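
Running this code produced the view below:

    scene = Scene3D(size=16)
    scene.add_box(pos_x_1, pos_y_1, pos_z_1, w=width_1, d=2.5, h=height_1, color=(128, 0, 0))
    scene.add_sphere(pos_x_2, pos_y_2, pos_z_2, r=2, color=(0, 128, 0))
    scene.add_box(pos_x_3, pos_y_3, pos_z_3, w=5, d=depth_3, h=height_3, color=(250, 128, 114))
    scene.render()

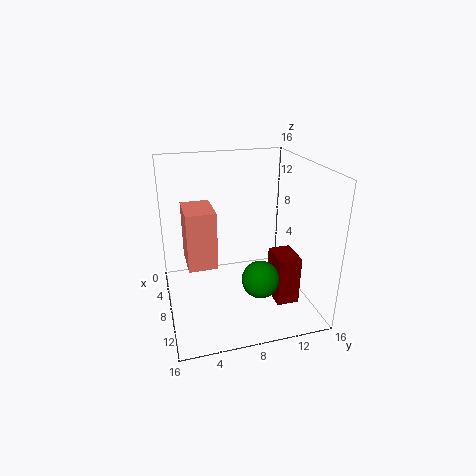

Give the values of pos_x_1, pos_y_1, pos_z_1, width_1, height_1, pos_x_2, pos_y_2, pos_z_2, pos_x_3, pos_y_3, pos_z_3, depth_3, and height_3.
pos_x_1 = 8.5
pos_y_1 = 11.5
pos_z_1 = 1
width_1 = 3.5
height_1 = 5.5
pos_x_2 = 11.5
pos_y_2 = 9.5
pos_z_2 = 4.5
pos_x_3 = 1.5
pos_y_3 = 2.5
pos_z_3 = 3.5
depth_3 = 3.5
height_3 = 7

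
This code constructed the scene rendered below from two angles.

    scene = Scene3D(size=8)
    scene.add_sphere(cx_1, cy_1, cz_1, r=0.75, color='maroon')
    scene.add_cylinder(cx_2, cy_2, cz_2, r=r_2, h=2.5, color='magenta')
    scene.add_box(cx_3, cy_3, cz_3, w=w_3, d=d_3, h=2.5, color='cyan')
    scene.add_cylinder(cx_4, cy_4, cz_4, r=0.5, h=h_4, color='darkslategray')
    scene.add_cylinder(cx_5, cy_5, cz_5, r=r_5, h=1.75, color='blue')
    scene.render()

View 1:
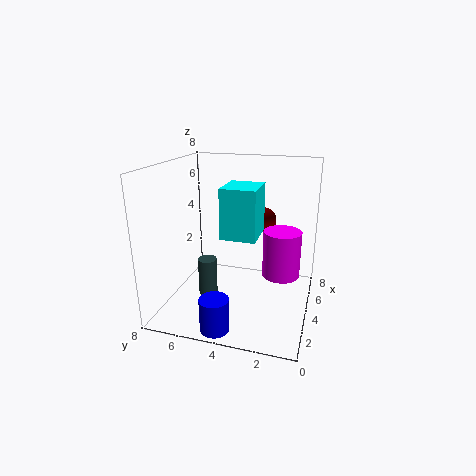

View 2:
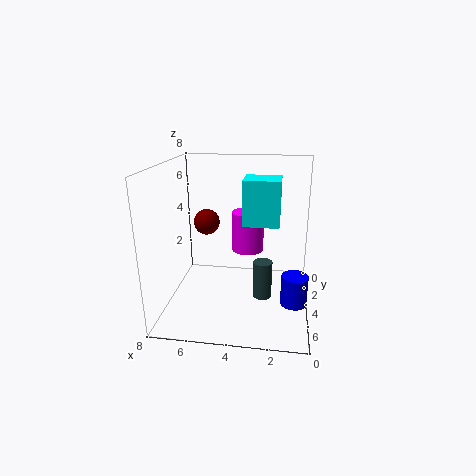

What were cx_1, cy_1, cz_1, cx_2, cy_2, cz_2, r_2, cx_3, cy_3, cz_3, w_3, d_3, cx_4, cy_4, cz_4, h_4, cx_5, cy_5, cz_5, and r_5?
cx_1 = 6, cy_1 = 3, cz_1 = 4.5, cx_2 = 3.75, cy_2 = 1.5, cz_2 = 2.25, r_2 = 1, cx_3 = 1.75, cy_3 = 2.5, cz_3 = 4.75, w_3 = 2, d_3 = 1.75, cx_4 = 2.5, cy_4 = 5.25, cz_4 = 1.25, h_4 = 2, cx_5 = 0.75, cy_5 = 4.25, cz_5 = 0.25, r_5 = 0.75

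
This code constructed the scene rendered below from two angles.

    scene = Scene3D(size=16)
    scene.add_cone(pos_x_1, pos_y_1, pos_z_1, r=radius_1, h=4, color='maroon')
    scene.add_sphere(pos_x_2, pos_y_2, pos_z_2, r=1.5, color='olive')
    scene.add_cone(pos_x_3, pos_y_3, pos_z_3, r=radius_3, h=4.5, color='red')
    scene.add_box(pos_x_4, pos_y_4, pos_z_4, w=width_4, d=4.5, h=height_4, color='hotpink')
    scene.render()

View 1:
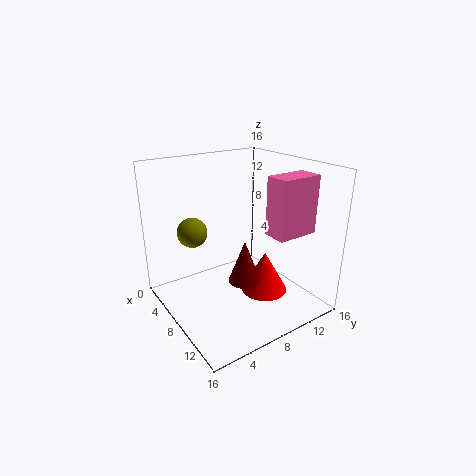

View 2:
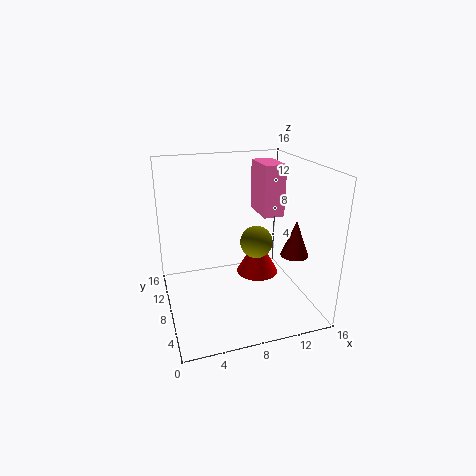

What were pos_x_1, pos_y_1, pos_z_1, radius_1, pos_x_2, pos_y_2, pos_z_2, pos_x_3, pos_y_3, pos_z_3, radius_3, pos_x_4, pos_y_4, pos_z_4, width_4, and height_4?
pos_x_1 = 13.5; pos_y_1 = 5; pos_z_1 = 6.5; radius_1 = 1.5; pos_x_2 = 8; pos_y_2 = 2.5; pos_z_2 = 10; pos_x_3 = 11; pos_y_3 = 9.5; pos_z_3 = 2.5; radius_3 = 2.5; pos_x_4 = 11.5; pos_y_4 = 9; pos_z_4 = 9.5; width_4 = 2.5; height_4 = 6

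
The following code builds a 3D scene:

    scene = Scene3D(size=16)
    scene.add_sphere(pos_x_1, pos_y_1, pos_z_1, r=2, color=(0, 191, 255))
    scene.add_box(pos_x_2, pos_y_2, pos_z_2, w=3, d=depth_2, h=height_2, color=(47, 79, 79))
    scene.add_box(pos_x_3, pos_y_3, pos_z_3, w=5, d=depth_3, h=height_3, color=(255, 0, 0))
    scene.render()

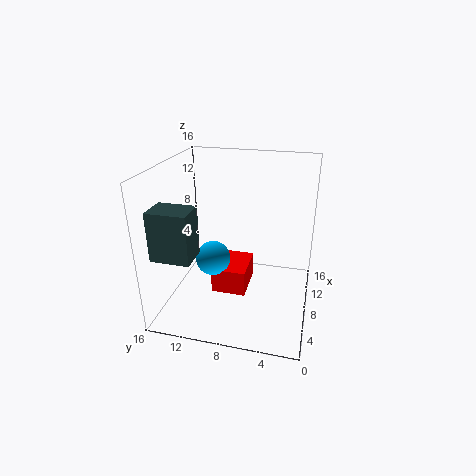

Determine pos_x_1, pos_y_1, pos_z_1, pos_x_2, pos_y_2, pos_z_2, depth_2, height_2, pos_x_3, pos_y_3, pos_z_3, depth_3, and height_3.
pos_x_1 = 8
pos_y_1 = 11
pos_z_1 = 5
pos_x_2 = 1
pos_y_2 = 11
pos_z_2 = 8
depth_2 = 4
height_2 = 5
pos_x_3 = 7
pos_y_3 = 7
pos_z_3 = 1
depth_3 = 4
height_3 = 3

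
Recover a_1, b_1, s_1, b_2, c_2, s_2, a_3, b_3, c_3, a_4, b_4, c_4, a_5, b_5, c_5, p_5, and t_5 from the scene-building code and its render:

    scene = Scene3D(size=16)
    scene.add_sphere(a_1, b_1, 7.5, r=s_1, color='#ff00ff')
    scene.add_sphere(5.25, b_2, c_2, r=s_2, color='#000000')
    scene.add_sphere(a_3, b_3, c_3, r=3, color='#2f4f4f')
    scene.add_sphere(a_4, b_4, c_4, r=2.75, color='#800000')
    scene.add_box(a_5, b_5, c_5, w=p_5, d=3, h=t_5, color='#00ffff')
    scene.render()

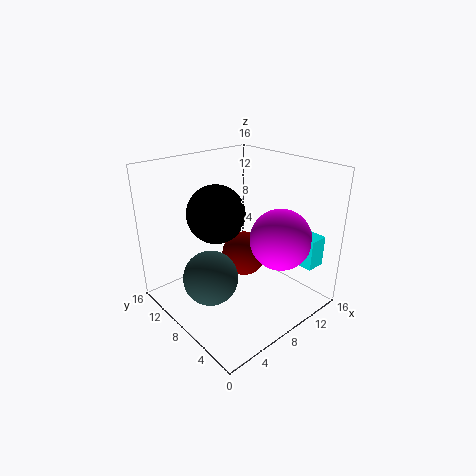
a_1 = 12; b_1 = 5.25; s_1 = 3.5; b_2 = 8.25; c_2 = 11.5; s_2 = 3; a_3 = 4.25; b_3 = 8.25; c_3 = 4.25; a_4 = 11; b_4 = 10.25; c_4 = 4; a_5 = 13.25; b_5 = 1.75; c_5 = 4.5; p_5 = 2.25; t_5 = 3.5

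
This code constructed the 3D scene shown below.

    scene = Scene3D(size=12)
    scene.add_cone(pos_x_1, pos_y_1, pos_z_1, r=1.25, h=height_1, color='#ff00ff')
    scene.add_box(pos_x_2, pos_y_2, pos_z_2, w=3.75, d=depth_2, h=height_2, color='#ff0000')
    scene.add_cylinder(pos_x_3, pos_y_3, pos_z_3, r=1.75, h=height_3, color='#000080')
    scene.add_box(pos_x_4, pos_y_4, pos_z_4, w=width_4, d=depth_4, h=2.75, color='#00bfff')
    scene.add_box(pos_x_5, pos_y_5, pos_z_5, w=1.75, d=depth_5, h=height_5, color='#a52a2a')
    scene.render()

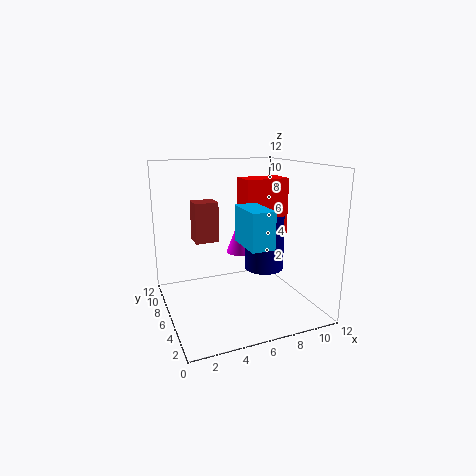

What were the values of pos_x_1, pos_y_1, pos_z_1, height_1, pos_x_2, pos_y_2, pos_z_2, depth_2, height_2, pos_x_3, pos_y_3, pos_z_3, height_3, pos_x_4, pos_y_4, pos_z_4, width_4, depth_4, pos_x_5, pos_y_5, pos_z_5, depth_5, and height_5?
pos_x_1 = 7.5, pos_y_1 = 9.25, pos_z_1 = 3.5, height_1 = 3.25, pos_x_2 = 6.75, pos_y_2 = 5.75, pos_z_2 = 6, depth_2 = 2.25, height_2 = 4.75, pos_x_3 = 9, pos_y_3 = 7, pos_z_3 = 2.5, height_3 = 5, pos_x_4 = 5, pos_y_4 = 1, pos_z_4 = 6.5, width_4 = 1.75, depth_4 = 3.25, pos_x_5 = 2, pos_y_5 = 4.25, pos_z_5 = 6.5, depth_5 = 1.5, height_5 = 3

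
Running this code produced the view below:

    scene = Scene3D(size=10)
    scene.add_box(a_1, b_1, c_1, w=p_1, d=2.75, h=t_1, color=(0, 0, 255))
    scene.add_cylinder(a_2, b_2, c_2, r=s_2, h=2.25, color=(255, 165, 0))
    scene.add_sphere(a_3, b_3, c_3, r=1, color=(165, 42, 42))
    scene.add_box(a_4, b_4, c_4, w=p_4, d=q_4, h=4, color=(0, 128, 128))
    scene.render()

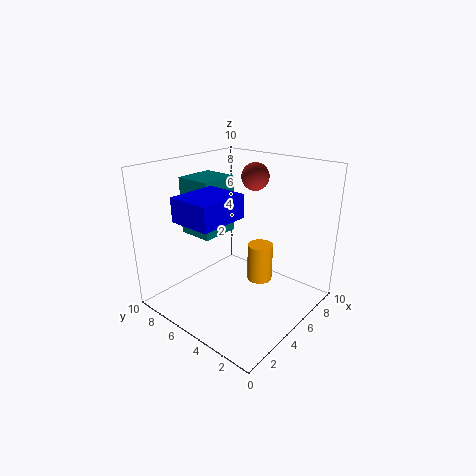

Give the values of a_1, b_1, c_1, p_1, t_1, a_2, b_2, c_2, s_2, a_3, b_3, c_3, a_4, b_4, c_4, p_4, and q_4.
a_1 = 0.5, b_1 = 3.5, c_1 = 7.25, p_1 = 3.25, t_1 = 1.5, a_2 = 3.5, b_2 = 2, c_2 = 3.75, s_2 = 0.75, a_3 = 7.5, b_3 = 5.5, c_3 = 8.75, a_4 = 3.25, b_4 = 6.25, c_4 = 5, p_4 = 2.75, q_4 = 2.5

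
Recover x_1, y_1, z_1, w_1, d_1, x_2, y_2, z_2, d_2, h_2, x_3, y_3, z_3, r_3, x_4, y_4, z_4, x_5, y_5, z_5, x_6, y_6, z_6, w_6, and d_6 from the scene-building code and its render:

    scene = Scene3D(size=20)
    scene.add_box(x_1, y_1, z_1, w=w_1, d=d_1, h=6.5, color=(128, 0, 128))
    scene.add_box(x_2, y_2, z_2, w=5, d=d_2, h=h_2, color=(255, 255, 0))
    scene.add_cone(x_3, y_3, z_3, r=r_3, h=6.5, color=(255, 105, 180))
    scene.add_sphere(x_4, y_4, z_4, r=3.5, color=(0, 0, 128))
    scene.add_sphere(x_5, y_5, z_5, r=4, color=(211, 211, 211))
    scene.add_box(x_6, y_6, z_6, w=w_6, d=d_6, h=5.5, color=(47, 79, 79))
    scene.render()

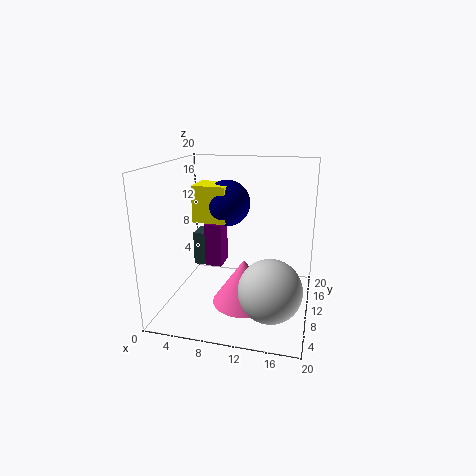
x_1 = 4.5; y_1 = 11.5; z_1 = 4.5; w_1 = 2.5; d_1 = 3.5; x_2 = 2.5; y_2 = 12; z_2 = 11; d_2 = 4.5; h_2 = 5.5; x_3 = 11; y_3 = 9.5; z_3 = 0.5; r_3 = 4.5; x_4 = 7; y_4 = 15; z_4 = 13.5; x_5 = 15.5; y_5 = 4.5; z_5 = 5.5; x_6 = 1; y_6 = 15.5; z_6 = 2.5; w_6 = 4; d_6 = 3.5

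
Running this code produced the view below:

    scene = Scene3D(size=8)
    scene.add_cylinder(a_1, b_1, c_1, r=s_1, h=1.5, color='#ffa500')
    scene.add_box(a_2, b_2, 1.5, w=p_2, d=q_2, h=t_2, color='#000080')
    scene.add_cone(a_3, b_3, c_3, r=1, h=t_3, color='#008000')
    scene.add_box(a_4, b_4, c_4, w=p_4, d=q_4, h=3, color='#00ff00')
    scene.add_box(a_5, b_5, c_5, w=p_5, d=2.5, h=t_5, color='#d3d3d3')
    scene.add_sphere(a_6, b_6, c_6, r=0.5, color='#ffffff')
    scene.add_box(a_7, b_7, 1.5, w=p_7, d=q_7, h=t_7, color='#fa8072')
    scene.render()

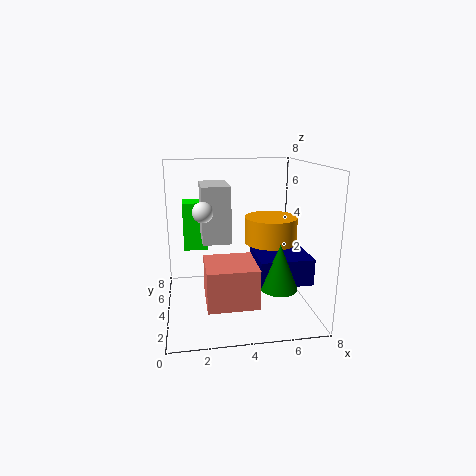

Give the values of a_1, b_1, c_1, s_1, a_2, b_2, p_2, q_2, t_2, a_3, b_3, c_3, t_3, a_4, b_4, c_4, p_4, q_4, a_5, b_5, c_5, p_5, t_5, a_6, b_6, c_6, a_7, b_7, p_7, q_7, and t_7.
a_1 = 6
b_1 = 4.5
c_1 = 3.5
s_1 = 1.5
a_2 = 5
b_2 = 2.5
p_2 = 3
q_2 = 3
t_2 = 1.5
a_3 = 6
b_3 = 2.5
c_3 = 1.5
t_3 = 2.5
a_4 = 1
b_4 = 6.5
c_4 = 2.5
p_4 = 1.5
q_4 = 1.5
a_5 = 2
b_5 = 3
c_5 = 4
p_5 = 1.5
t_5 = 3
a_6 = 2
b_6 = 2
c_6 = 6
a_7 = 2
b_7 = 0.5
p_7 = 2.5
q_7 = 2.5
t_7 = 2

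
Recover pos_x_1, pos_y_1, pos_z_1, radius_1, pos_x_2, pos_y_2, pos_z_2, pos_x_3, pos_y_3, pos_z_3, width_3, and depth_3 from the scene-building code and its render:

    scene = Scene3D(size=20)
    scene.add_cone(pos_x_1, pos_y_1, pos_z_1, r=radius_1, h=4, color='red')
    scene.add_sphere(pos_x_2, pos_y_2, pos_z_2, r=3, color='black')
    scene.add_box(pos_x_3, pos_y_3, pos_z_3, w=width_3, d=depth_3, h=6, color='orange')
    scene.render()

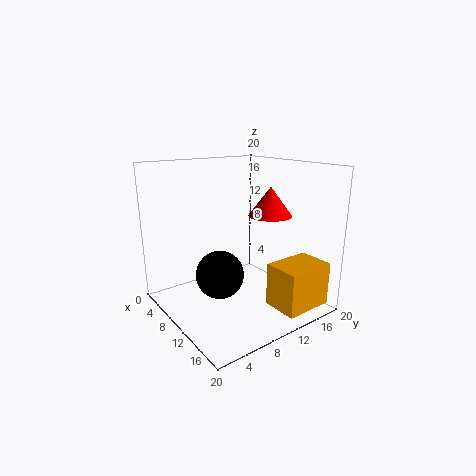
pos_x_1 = 12; pos_y_1 = 14; pos_z_1 = 13; radius_1 = 3; pos_x_2 = 13; pos_y_2 = 5; pos_z_2 = 7; pos_x_3 = 14; pos_y_3 = 12; pos_z_3 = 1; width_3 = 5; depth_3 = 7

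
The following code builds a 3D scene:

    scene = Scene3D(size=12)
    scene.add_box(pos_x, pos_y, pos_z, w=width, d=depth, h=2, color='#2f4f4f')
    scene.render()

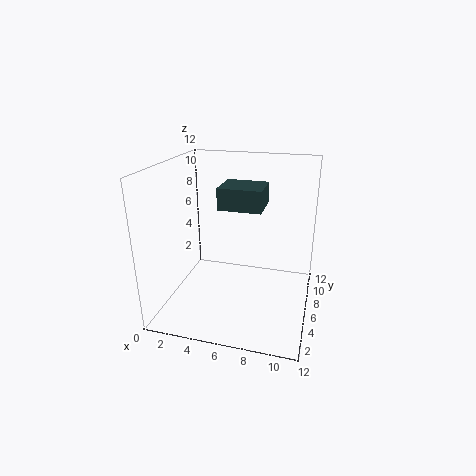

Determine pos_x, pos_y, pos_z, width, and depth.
pos_x = 3.5
pos_y = 8
pos_z = 7.5
width = 4
depth = 3.5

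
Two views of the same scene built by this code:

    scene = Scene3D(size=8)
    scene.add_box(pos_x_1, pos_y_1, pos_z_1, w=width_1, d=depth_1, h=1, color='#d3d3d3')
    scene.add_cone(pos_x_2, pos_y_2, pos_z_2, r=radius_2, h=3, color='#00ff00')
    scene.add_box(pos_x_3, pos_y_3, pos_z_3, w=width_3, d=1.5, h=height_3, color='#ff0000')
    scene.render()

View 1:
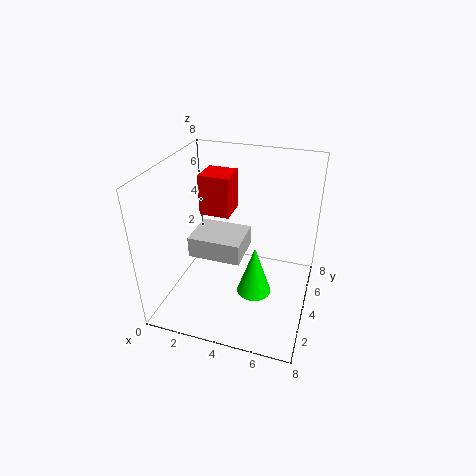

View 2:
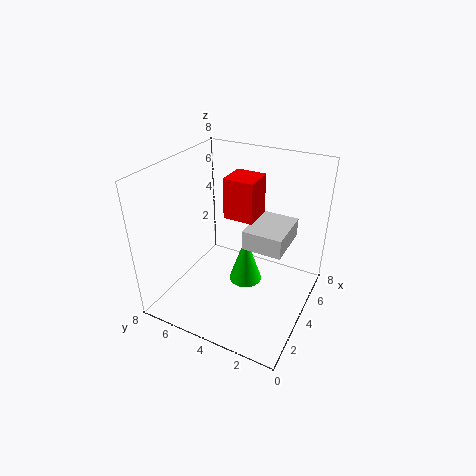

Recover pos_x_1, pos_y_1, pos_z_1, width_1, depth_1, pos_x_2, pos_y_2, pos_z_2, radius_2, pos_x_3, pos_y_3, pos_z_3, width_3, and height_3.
pos_x_1 = 2.5; pos_y_1 = 1; pos_z_1 = 4.5; width_1 = 2.5; depth_1 = 2; pos_x_2 = 5; pos_y_2 = 4; pos_z_2 = 0.5; radius_2 = 1; pos_x_3 = 2.5; pos_y_3 = 2.5; pos_z_3 = 6; width_3 = 1.5; height_3 = 2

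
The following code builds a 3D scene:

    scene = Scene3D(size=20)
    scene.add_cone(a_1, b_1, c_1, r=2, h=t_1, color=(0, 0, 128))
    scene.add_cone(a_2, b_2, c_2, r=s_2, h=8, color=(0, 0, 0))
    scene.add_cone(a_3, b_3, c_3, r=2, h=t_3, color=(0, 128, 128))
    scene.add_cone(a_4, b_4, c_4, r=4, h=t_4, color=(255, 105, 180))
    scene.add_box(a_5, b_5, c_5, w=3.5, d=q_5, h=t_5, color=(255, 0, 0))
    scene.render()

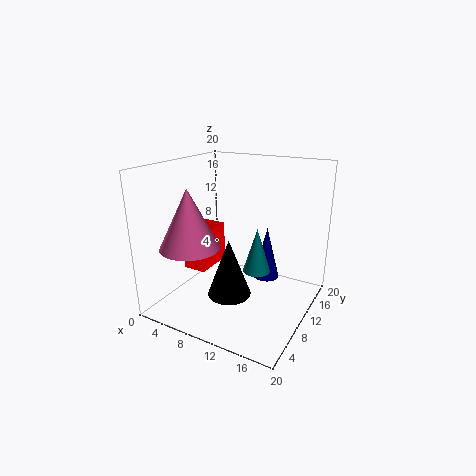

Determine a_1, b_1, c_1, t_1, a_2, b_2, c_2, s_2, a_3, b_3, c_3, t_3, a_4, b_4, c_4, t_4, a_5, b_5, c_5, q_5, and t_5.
a_1 = 12
b_1 = 15.5
c_1 = 2
t_1 = 8
a_2 = 10
b_2 = 7.5
c_2 = 2.5
s_2 = 3
a_3 = 12
b_3 = 12
c_3 = 4.5
t_3 = 6.5
a_4 = 5.5
b_4 = 5
c_4 = 9.5
t_4 = 8
a_5 = 1.5
b_5 = 8.5
c_5 = 4
q_5 = 6
t_5 = 6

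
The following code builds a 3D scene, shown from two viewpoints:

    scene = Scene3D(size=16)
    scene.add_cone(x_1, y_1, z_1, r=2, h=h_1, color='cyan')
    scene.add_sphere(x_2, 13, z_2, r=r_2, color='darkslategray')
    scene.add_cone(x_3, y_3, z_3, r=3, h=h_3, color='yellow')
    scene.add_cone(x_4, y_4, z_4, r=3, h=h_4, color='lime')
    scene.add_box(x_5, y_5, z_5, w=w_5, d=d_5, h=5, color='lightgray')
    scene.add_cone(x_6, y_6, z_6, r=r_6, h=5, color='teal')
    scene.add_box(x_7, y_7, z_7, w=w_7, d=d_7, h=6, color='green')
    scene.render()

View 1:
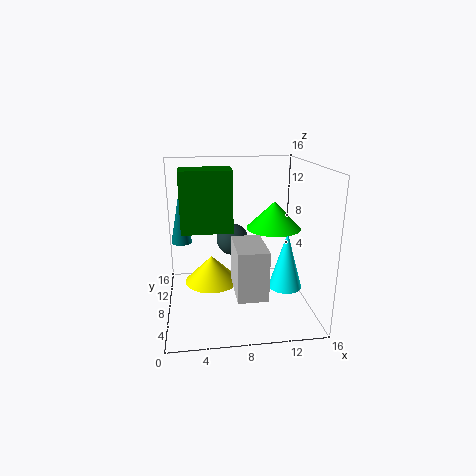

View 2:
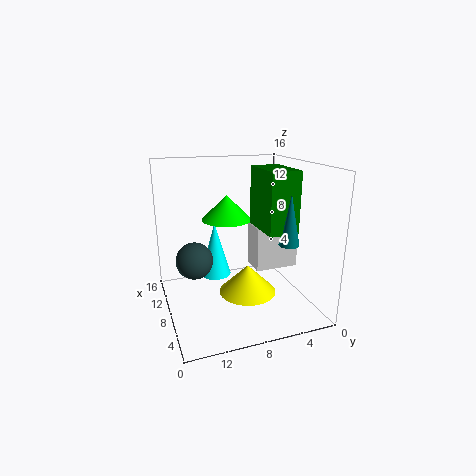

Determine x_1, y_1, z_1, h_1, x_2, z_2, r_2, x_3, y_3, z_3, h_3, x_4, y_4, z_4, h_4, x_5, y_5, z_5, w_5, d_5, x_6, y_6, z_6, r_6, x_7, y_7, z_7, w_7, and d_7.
x_1 = 14, y_1 = 9, z_1 = 1, h_1 = 7, x_2 = 8, z_2 = 6, r_2 = 2, x_3 = 5, y_3 = 8, z_3 = 3, h_3 = 3, x_4 = 12, y_4 = 8, z_4 = 9, h_4 = 3, x_5 = 7, y_5 = 1, z_5 = 4, w_5 = 3, d_5 = 5, x_6 = 2, y_6 = 5, z_6 = 9, r_6 = 1, x_7 = 2, y_7 = 4, z_7 = 10, w_7 = 5, d_7 = 3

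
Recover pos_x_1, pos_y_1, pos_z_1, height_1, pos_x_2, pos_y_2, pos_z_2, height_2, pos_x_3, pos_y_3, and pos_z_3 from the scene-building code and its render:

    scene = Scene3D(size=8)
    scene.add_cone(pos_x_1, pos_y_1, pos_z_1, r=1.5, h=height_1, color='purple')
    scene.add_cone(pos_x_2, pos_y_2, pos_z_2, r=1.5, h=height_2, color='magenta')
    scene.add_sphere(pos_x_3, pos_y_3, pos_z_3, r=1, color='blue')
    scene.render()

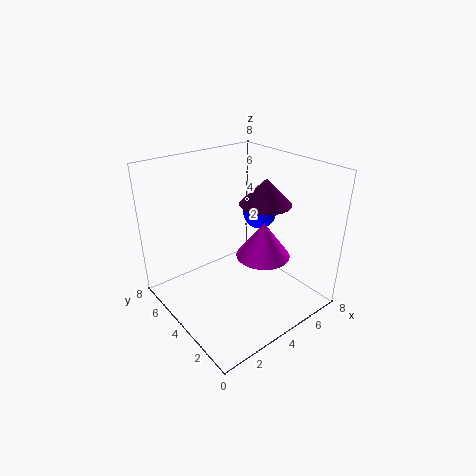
pos_x_1 = 6
pos_y_1 = 4
pos_z_1 = 5.5
height_1 = 1.5
pos_x_2 = 5
pos_y_2 = 3
pos_z_2 = 3
height_2 = 2
pos_x_3 = 6.5
pos_y_3 = 5
pos_z_3 = 4.5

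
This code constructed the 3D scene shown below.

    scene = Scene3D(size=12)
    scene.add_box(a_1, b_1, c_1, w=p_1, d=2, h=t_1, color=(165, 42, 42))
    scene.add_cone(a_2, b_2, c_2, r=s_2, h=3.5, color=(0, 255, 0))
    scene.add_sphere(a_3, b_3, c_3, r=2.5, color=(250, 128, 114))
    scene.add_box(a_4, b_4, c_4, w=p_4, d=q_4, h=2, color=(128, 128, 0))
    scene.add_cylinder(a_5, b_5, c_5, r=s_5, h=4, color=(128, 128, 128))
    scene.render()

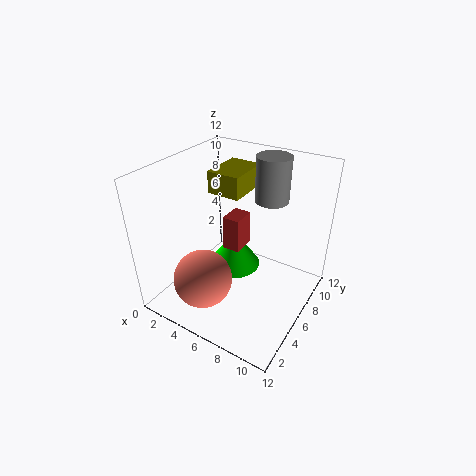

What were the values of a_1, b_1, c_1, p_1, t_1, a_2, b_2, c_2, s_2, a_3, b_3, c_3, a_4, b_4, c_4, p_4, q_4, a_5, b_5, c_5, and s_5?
a_1 = 4.5; b_1 = 6; c_1 = 4.5; p_1 = 1.5; t_1 = 3; a_2 = 4; b_2 = 8.5; c_2 = 1; s_2 = 2.5; a_3 = 4; b_3 = 3.5; c_3 = 2.5; a_4 = 2; b_4 = 7.5; c_4 = 8.5; p_4 = 3; q_4 = 4; a_5 = 7; b_5 = 10; c_5 = 8; s_5 = 1.5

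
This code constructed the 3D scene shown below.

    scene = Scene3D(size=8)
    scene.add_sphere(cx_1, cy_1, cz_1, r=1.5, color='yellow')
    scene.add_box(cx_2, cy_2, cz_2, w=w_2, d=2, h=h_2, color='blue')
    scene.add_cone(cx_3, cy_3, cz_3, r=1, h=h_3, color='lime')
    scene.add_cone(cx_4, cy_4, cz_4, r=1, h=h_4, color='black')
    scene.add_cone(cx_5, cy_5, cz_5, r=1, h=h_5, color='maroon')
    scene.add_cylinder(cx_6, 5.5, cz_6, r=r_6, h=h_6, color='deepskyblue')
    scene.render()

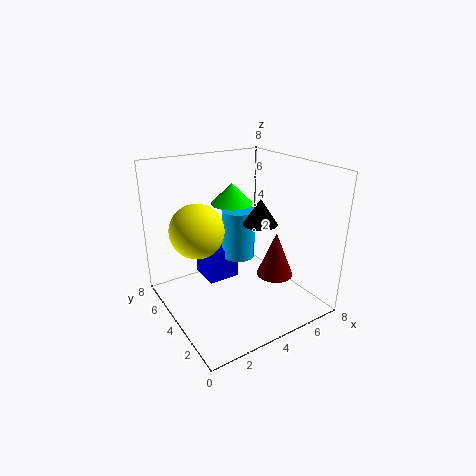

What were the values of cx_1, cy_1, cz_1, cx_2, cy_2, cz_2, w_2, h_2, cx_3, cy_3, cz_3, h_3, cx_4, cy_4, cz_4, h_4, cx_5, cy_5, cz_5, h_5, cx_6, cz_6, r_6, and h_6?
cx_1 = 2
cy_1 = 5
cz_1 = 4.5
cx_2 = 3
cy_2 = 5.5
cz_2 = 0.5
w_2 = 2
h_2 = 2
cx_3 = 3
cy_3 = 3
cz_3 = 6.5
h_3 = 1
cx_4 = 5.5
cy_4 = 4
cz_4 = 4.5
h_4 = 1.5
cx_5 = 5.5
cy_5 = 2.5
cz_5 = 2
h_5 = 2.5
cx_6 = 5
cz_6 = 2
r_6 = 1
h_6 = 3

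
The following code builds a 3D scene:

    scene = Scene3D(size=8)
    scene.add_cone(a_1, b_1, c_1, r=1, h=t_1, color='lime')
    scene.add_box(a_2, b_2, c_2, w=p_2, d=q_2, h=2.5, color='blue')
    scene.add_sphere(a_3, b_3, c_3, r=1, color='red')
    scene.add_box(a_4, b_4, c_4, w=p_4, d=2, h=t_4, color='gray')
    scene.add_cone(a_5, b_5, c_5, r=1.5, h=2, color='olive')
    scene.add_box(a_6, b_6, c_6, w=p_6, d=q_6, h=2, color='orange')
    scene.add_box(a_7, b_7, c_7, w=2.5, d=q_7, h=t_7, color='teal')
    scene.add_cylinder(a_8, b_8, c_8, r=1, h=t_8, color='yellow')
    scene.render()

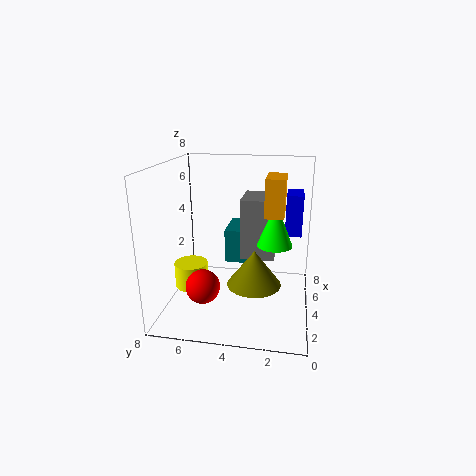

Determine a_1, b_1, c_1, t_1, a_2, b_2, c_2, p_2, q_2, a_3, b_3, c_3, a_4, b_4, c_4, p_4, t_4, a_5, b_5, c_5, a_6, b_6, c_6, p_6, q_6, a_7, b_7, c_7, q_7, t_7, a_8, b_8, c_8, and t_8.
a_1 = 4.5, b_1 = 2, c_1 = 3.5, t_1 = 2.5, a_2 = 6, b_2 = 0.5, c_2 = 3.5, p_2 = 2, q_2 = 1, a_3 = 3.5, b_3 = 6, c_3 = 1, a_4 = 4.5, b_4 = 2, c_4 = 2.5, p_4 = 2.5, t_4 = 3.5, a_5 = 3.5, b_5 = 3, c_5 = 1.5, a_6 = 3, b_6 = 1.5, c_6 = 5.5, p_6 = 2, q_6 = 1, a_7 = 5, b_7 = 3.5, c_7 = 2, q_7 = 1.5, t_7 = 2, a_8 = 4.5, b_8 = 7, c_8 = 0.5, t_8 = 1.5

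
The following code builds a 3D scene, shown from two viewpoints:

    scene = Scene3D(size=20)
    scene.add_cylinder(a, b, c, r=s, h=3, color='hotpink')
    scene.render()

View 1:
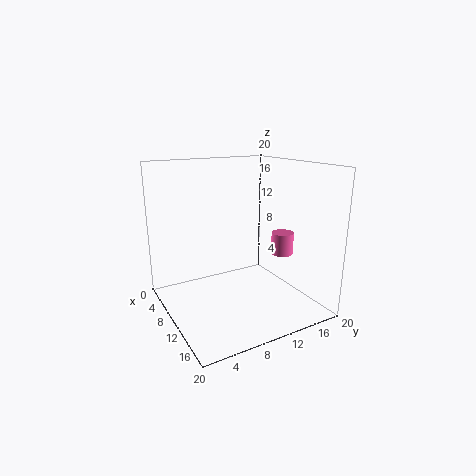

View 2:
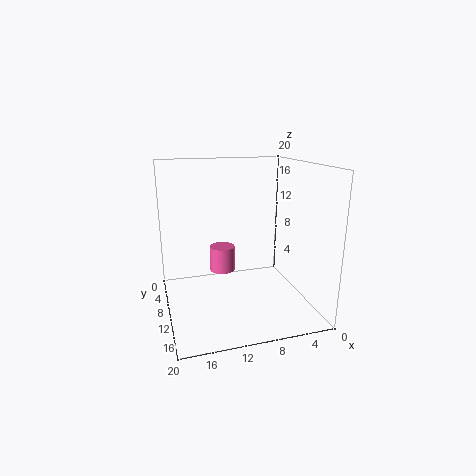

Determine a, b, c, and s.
a = 13.5; b = 15; c = 8; s = 1.5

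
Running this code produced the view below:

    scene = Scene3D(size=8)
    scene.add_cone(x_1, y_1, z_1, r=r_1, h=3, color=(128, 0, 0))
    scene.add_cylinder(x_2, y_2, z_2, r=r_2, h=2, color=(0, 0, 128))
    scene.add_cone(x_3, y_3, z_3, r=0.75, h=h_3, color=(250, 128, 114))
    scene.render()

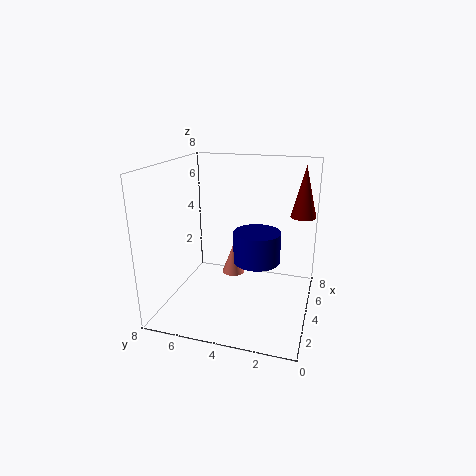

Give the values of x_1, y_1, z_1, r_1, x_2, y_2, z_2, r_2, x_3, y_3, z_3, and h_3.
x_1 = 6.5; y_1 = 0.75; z_1 = 4.75; r_1 = 0.75; x_2 = 6.5; y_2 = 3.5; z_2 = 1.5; r_2 = 1.5; x_3 = 7; y_3 = 5.25; z_3 = 0.25; h_3 = 2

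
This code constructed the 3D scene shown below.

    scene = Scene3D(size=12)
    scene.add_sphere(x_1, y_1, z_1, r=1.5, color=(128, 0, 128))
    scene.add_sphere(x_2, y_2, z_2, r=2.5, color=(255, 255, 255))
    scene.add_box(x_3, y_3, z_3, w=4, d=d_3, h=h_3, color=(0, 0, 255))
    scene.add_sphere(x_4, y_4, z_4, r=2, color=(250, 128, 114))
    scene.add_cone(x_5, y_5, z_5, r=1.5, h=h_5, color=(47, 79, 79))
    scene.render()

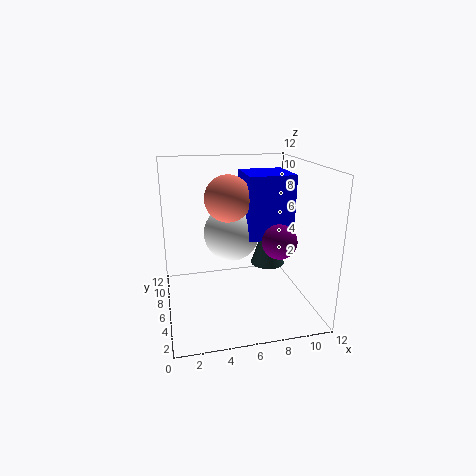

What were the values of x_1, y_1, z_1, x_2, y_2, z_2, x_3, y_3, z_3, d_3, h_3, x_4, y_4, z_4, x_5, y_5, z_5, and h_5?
x_1 = 9.5; y_1 = 5.5; z_1 = 5.5; x_2 = 6; y_2 = 8.5; z_2 = 5.5; x_3 = 7; y_3 = 6; z_3 = 5.5; d_3 = 4; h_3 = 5.5; x_4 = 5.5; y_4 = 7.5; z_4 = 9; x_5 = 9; y_5 = 7; z_5 = 3; h_5 = 4.5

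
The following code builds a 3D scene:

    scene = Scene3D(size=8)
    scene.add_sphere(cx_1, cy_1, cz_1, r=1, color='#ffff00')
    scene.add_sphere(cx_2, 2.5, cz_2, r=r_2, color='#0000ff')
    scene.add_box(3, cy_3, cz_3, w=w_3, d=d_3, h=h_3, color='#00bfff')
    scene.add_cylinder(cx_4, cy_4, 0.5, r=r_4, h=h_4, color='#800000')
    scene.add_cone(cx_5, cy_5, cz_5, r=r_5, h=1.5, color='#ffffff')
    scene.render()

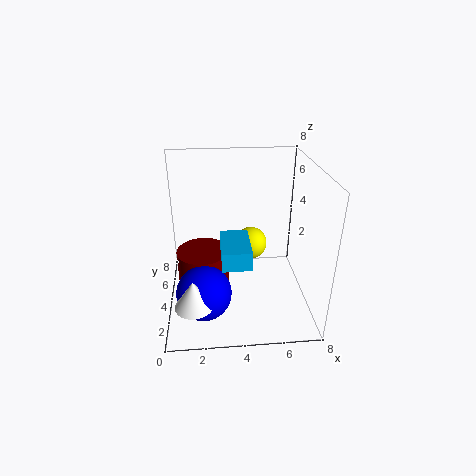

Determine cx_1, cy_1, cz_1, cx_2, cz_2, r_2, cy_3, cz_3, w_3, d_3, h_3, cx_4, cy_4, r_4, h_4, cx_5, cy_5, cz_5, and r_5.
cx_1 = 5; cy_1 = 6; cz_1 = 2.5; cx_2 = 2; cz_2 = 1.5; r_2 = 1.5; cy_3 = 1.5; cz_3 = 3.5; w_3 = 1.5; d_3 = 2.5; h_3 = 1; cx_4 = 2; cy_4 = 4.5; r_4 = 1.5; h_4 = 2.5; cx_5 = 1.5; cy_5 = 1.5; cz_5 = 1.5; r_5 = 1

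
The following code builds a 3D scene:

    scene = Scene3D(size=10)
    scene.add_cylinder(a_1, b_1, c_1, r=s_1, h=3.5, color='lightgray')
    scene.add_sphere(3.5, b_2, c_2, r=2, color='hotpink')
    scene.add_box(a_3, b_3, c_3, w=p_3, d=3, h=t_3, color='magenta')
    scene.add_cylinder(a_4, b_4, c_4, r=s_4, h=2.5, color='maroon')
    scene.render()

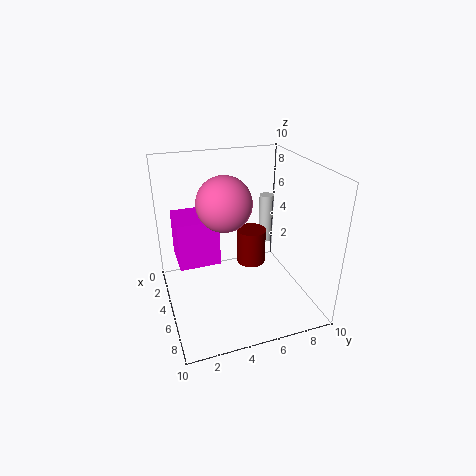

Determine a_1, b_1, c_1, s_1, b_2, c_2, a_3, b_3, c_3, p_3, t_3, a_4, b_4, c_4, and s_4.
a_1 = 4
b_1 = 7.5
c_1 = 4
s_1 = 0.5
b_2 = 4.5
c_2 = 7
a_3 = 1
b_3 = 1
c_3 = 2.5
p_3 = 3
t_3 = 3.5
a_4 = 5
b_4 = 6
c_4 = 3
s_4 = 1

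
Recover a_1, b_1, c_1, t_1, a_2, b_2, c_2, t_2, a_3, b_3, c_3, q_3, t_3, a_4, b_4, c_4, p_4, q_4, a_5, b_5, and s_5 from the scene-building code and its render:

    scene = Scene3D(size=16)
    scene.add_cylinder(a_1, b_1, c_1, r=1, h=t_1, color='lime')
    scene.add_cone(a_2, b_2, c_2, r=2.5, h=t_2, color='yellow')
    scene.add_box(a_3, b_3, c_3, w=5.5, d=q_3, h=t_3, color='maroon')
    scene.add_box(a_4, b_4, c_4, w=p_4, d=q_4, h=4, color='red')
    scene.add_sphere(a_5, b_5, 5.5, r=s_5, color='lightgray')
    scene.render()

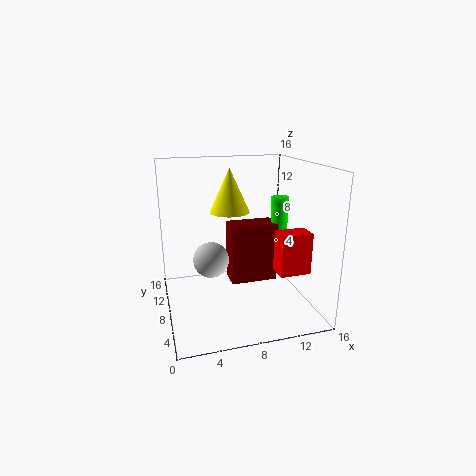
a_1 = 13.5; b_1 = 9.5; c_1 = 5.5; t_1 = 6.5; a_2 = 8.5; b_2 = 13.5; c_2 = 9.5; t_2 = 5.5; a_3 = 7.5; b_3 = 8.5; c_3 = 2; q_3 = 3; t_3 = 7; a_4 = 10; b_4 = 0.5; c_4 = 6.5; p_4 = 3; q_4 = 2; a_5 = 5; b_5 = 8.5; s_5 = 2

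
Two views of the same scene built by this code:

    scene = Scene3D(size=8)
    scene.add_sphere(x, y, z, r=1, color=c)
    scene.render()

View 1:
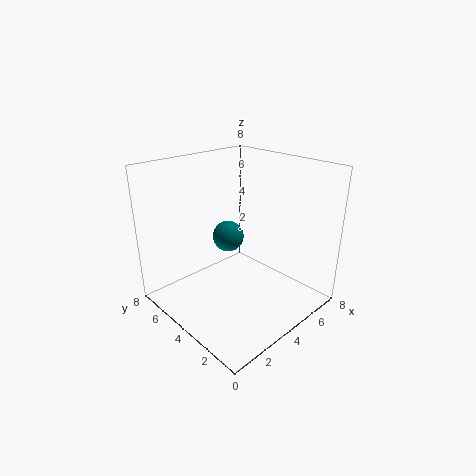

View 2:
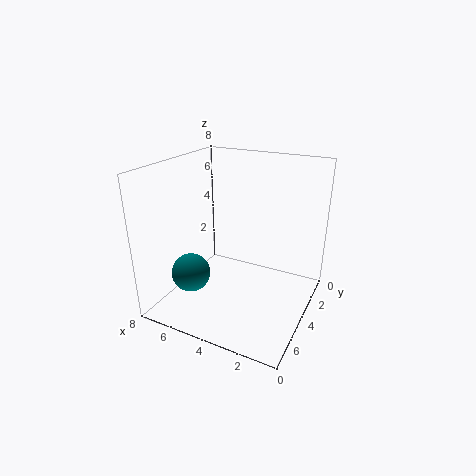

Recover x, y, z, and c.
x = 5.5
y = 6.5
z = 2.75
c = 'teal'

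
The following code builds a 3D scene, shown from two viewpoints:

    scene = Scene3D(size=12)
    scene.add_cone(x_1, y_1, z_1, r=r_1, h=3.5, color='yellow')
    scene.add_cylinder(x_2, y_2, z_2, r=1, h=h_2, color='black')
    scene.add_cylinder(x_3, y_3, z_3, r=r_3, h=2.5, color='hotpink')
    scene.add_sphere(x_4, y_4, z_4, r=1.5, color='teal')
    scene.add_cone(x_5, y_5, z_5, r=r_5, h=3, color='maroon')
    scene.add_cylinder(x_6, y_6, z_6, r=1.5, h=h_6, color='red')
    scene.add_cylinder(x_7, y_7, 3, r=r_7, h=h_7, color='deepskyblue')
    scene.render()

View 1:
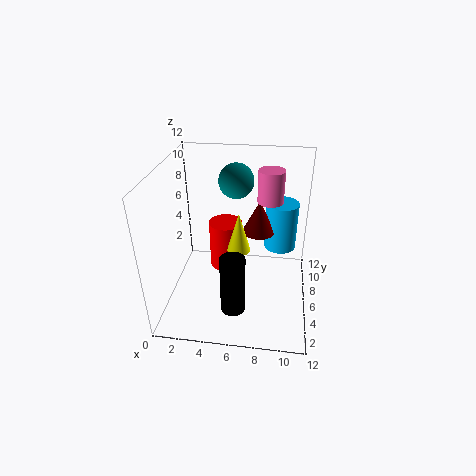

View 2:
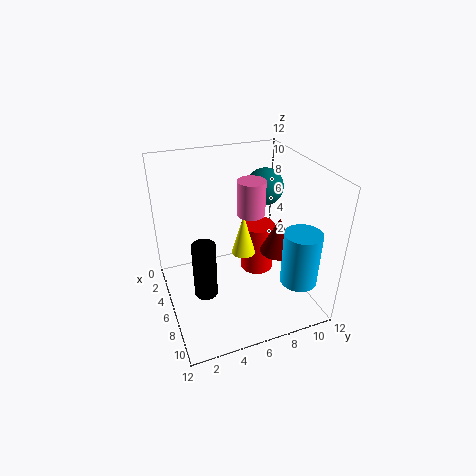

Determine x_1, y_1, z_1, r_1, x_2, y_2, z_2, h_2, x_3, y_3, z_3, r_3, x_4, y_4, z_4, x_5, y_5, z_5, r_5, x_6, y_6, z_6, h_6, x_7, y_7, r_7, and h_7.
x_1 = 6; y_1 = 6.5; z_1 = 4.5; r_1 = 1; x_2 = 6; y_2 = 3; z_2 = 1; h_2 = 5; x_3 = 8.5; y_3 = 6; z_3 = 9.5; r_3 = 1; x_4 = 5.5; y_4 = 8.5; z_4 = 10; x_5 = 7.5; y_5 = 9; z_5 = 5; r_5 = 1.5; x_6 = 4.5; y_6 = 8.5; z_6 = 1.5; h_6 = 4.5; x_7 = 9.5; y_7 = 10; r_7 = 1.5; h_7 = 4.5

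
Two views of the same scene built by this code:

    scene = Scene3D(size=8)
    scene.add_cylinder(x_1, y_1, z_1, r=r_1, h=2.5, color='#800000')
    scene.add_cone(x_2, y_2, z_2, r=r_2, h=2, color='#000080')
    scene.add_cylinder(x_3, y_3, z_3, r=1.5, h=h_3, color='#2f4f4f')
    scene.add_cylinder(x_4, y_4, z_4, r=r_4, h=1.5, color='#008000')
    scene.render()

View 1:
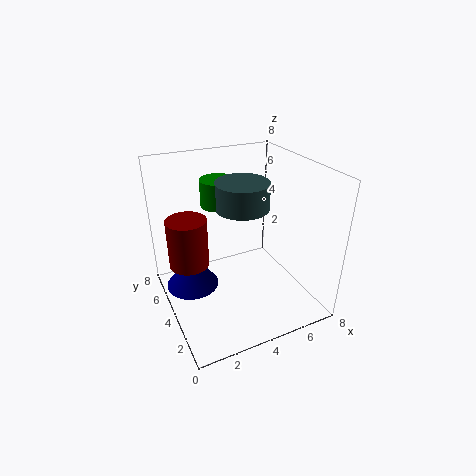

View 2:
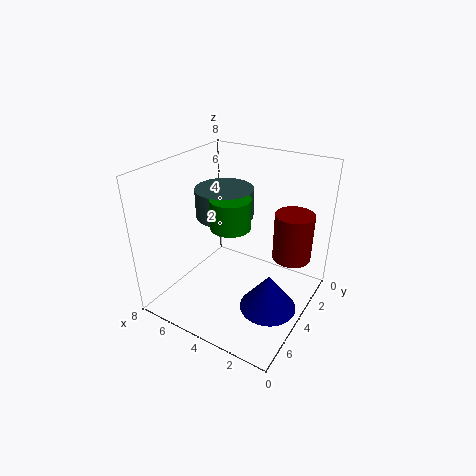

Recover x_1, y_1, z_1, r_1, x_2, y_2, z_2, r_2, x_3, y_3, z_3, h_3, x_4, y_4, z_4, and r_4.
x_1 = 1
y_1 = 3.5
z_1 = 3.5
r_1 = 1
x_2 = 1.5
y_2 = 5
z_2 = 1
r_2 = 1.5
x_3 = 4.5
y_3 = 4.5
z_3 = 5.5
h_3 = 1.5
x_4 = 3.5
y_4 = 5.5
z_4 = 5.5
r_4 = 1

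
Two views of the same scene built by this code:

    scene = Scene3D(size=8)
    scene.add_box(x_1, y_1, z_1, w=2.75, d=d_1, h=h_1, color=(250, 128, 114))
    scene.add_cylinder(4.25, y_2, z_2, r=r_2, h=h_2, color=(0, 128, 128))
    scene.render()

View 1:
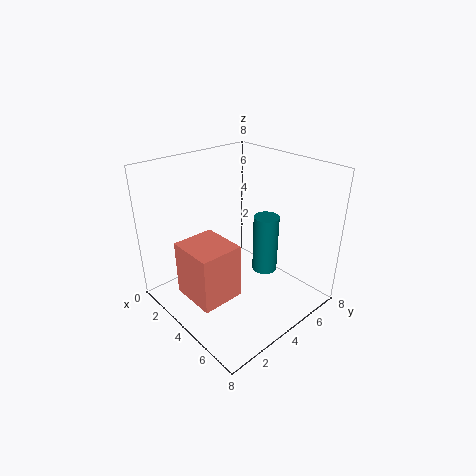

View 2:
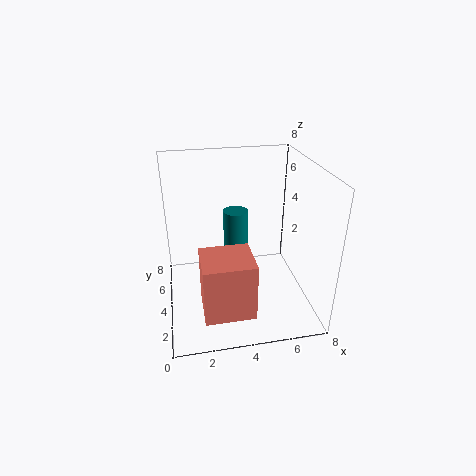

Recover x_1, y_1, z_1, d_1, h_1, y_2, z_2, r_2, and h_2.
x_1 = 1.75, y_1 = 1.25, z_1 = 0.5, d_1 = 2.5, h_1 = 3.25, y_2 = 6, z_2 = 1.25, r_2 = 0.75, h_2 = 3.5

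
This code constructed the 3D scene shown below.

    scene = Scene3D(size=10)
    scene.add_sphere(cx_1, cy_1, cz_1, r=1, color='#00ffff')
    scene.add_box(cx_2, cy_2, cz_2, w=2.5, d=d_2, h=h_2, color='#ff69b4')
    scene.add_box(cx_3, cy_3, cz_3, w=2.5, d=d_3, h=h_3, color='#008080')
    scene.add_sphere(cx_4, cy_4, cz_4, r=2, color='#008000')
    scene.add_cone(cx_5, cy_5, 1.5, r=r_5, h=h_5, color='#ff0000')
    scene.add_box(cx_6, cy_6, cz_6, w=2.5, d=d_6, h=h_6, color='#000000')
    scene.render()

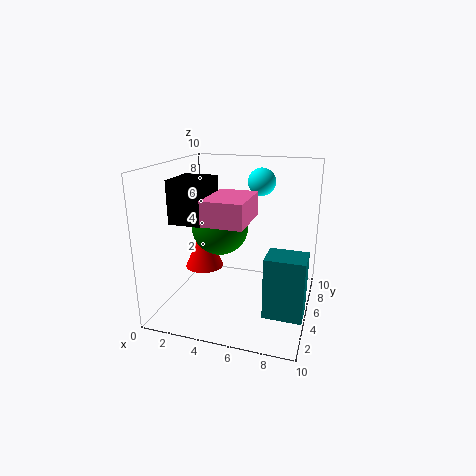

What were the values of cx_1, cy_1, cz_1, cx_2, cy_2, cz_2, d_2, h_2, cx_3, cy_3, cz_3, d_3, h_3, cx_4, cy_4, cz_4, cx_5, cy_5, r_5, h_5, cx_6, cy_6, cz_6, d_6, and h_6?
cx_1 = 6; cy_1 = 7.5; cz_1 = 8.5; cx_2 = 4; cy_2 = 1; cz_2 = 7; d_2 = 3.5; h_2 = 1.5; cx_3 = 7.5; cy_3 = 2; cz_3 = 1; d_3 = 2; h_3 = 4; cx_4 = 3.5; cy_4 = 5.5; cz_4 = 5.5; cx_5 = 1.5; cy_5 = 7; r_5 = 1.5; h_5 = 3.5; cx_6 = 0.5; cy_6 = 3.5; cz_6 = 6; d_6 = 3; h_6 = 3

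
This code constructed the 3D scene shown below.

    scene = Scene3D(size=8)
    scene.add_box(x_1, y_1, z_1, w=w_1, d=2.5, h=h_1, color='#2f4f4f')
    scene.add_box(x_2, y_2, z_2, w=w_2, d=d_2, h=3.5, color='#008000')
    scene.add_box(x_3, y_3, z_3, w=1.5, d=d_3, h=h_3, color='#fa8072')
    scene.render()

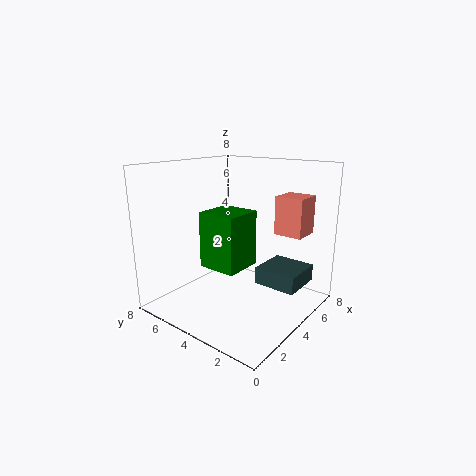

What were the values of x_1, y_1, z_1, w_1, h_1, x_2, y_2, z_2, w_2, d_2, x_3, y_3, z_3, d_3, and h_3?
x_1 = 5, y_1 = 1, z_1 = 1, w_1 = 2.5, h_1 = 1, x_2 = 4, y_2 = 4.5, z_2 = 1.5, w_2 = 2.5, d_2 = 2.5, x_3 = 4.5, y_3 = 0.5, z_3 = 4.5, d_3 = 1.5, h_3 = 2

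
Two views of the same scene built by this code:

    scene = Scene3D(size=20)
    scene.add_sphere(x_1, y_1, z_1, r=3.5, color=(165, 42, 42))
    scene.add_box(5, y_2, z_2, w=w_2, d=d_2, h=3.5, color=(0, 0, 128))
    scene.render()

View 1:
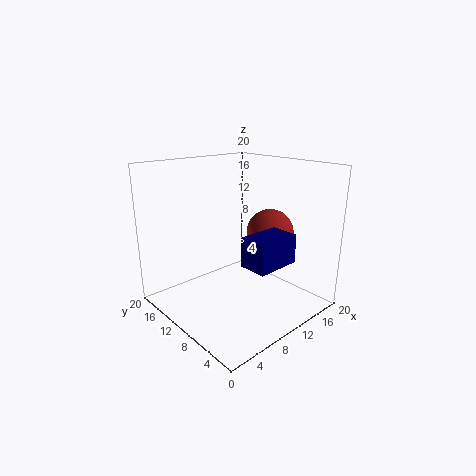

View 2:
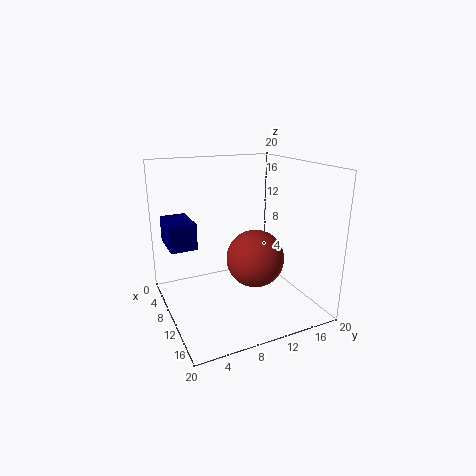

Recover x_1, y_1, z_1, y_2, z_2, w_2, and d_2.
x_1 = 16, y_1 = 9.5, z_1 = 9.5, y_2 = 0.5, z_2 = 9.5, w_2 = 5.5, d_2 = 3.5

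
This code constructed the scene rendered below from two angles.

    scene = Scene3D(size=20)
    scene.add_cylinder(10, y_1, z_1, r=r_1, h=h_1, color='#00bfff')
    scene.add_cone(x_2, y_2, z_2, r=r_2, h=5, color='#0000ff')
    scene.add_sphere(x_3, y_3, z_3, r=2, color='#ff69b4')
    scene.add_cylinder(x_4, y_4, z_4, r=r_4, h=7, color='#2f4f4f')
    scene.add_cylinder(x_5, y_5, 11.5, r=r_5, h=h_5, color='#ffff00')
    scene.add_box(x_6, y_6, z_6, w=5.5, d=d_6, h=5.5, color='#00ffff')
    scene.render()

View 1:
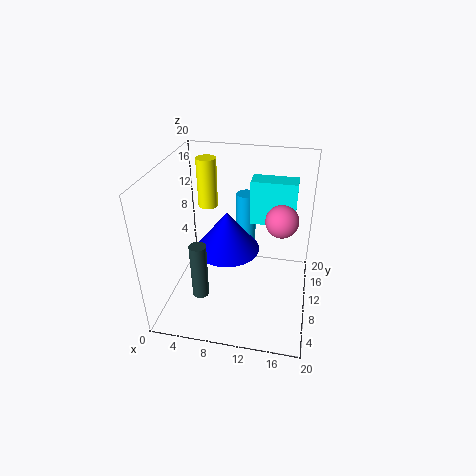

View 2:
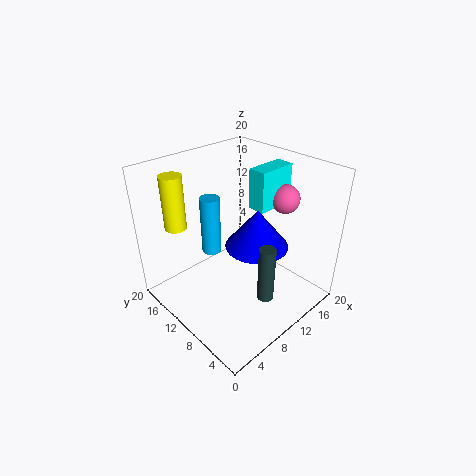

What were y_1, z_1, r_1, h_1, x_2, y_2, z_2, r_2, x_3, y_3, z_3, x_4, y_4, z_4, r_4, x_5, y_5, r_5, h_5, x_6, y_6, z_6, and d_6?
y_1 = 16
z_1 = 5
r_1 = 1.5
h_1 = 9
x_2 = 9.5
y_2 = 6
z_2 = 11
r_2 = 4
x_3 = 16
y_3 = 7
z_3 = 15
x_4 = 7
y_4 = 2
z_4 = 6.5
r_4 = 1
x_5 = 4
y_5 = 16
r_5 = 1.5
h_5 = 7.5
x_6 = 12
y_6 = 7.5
z_6 = 14
d_6 = 2.5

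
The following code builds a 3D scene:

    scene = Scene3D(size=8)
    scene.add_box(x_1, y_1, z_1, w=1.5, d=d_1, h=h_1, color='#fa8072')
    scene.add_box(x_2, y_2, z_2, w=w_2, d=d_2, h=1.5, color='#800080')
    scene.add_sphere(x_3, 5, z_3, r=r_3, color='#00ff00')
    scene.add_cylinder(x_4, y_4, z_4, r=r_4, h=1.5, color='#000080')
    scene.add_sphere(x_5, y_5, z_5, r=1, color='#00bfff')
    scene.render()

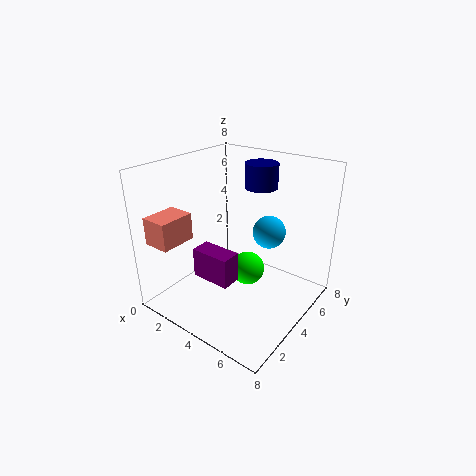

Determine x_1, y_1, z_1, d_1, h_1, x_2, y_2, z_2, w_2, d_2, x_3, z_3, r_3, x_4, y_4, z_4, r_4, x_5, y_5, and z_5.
x_1 = 0.5; y_1 = 0.5; z_1 = 4; d_1 = 2; h_1 = 1.5; x_2 = 3.5; y_2 = 1; z_2 = 3; w_2 = 2; d_2 = 1; x_3 = 4; z_3 = 1.5; r_3 = 1; x_4 = 3.5; y_4 = 7; z_4 = 6; r_4 = 1; x_5 = 4.5; y_5 = 6.5; z_5 = 3.5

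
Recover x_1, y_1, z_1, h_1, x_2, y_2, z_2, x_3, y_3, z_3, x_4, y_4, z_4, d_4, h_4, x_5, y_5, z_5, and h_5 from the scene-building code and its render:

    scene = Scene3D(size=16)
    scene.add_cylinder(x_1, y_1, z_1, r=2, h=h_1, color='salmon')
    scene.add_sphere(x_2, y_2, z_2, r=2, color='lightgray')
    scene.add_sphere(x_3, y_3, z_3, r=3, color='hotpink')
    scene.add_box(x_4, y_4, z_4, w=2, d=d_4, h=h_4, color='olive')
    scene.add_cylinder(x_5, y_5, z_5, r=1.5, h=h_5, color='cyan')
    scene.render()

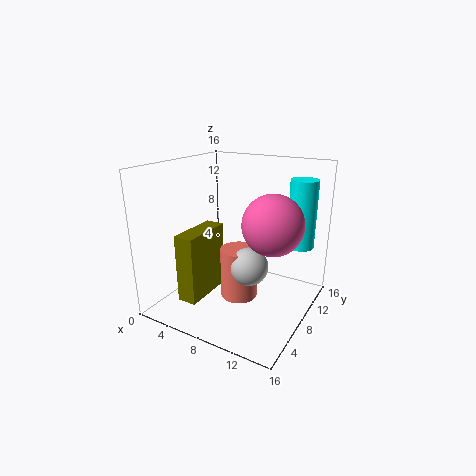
x_1 = 9
y_1 = 6.5
z_1 = 2
h_1 = 5.5
x_2 = 10.5
y_2 = 6
z_2 = 6
x_3 = 13
y_3 = 6
z_3 = 11
x_4 = 5
y_4 = 1
z_4 = 3
d_4 = 5.5
h_4 = 7
x_5 = 14
y_5 = 11.5
z_5 = 7
h_5 = 7.5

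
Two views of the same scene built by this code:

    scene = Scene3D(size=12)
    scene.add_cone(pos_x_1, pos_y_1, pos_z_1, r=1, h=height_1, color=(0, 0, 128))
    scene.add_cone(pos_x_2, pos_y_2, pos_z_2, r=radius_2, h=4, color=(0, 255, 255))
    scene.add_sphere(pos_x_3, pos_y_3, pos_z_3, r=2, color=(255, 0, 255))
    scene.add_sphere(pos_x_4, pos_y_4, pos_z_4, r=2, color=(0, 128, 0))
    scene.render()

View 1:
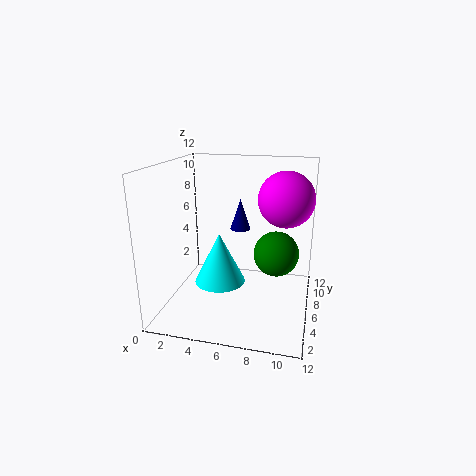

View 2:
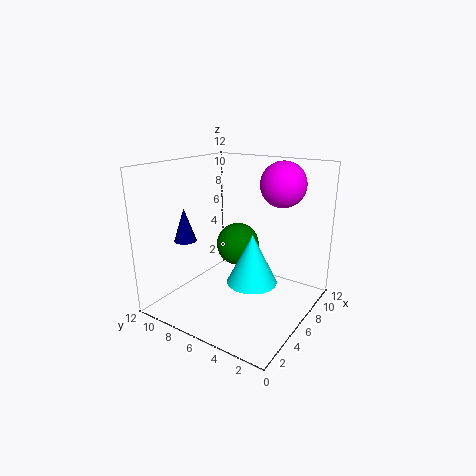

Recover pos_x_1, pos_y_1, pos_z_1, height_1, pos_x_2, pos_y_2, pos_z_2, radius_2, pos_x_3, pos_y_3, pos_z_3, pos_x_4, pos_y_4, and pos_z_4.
pos_x_1 = 5; pos_y_1 = 11; pos_z_1 = 5; height_1 = 3; pos_x_2 = 5; pos_y_2 = 4; pos_z_2 = 3; radius_2 = 2; pos_x_3 = 10; pos_y_3 = 4; pos_z_3 = 10; pos_x_4 = 9; pos_y_4 = 8; pos_z_4 = 4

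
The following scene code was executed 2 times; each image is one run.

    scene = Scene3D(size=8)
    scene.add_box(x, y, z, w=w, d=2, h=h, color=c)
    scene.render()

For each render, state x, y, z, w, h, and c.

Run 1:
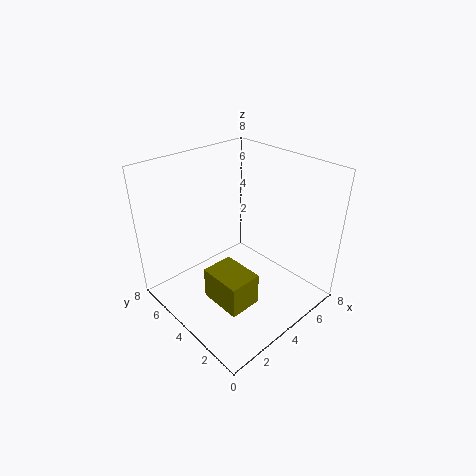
x = 0.5, y = 0.5, z = 3, w = 1.5, h = 1.5, c = 'olive'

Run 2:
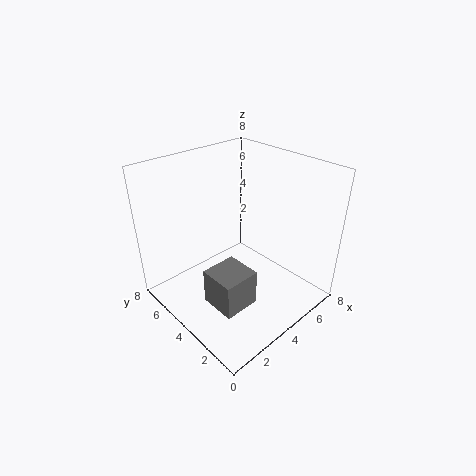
x = 1.5, y = 2, z = 1, w = 2, h = 2, c = 'gray'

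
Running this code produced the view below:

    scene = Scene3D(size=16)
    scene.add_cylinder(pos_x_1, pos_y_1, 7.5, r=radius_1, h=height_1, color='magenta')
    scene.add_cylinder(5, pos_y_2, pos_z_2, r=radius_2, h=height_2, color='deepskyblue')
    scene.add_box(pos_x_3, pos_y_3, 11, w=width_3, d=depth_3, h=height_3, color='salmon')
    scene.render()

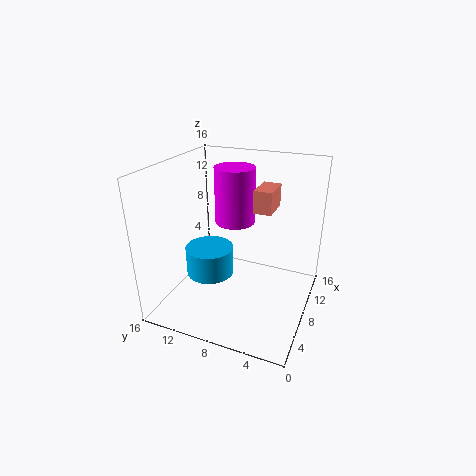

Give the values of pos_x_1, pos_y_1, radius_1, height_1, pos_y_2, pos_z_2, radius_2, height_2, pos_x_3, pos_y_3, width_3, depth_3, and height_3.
pos_x_1 = 13
pos_y_1 = 10.5
radius_1 = 2.5
height_1 = 7
pos_y_2 = 10
pos_z_2 = 5
radius_2 = 2.5
height_2 = 3
pos_x_3 = 8.5
pos_y_3 = 4.5
width_3 = 3.5
depth_3 = 2
height_3 = 2.5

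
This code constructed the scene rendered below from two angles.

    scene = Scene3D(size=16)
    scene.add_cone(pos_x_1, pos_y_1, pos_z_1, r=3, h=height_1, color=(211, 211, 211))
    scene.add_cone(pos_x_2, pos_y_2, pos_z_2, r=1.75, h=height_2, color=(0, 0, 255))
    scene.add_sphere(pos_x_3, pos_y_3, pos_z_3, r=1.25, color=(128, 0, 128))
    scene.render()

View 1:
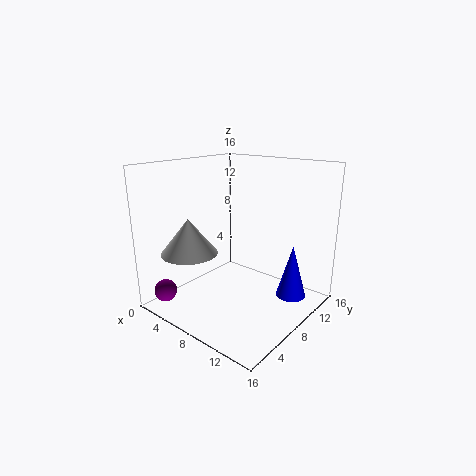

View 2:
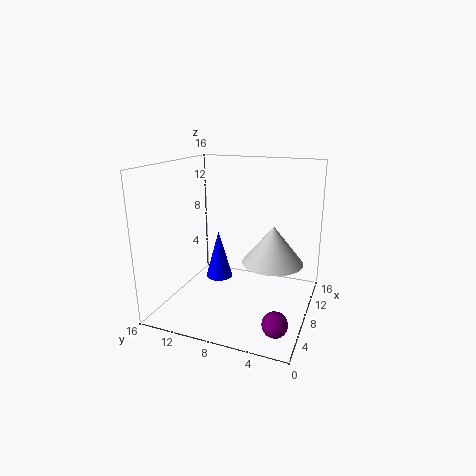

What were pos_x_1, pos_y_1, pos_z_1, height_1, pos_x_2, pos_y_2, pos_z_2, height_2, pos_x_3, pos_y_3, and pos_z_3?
pos_x_1 = 5.25
pos_y_1 = 3.25
pos_z_1 = 7
height_1 = 3.75
pos_x_2 = 12.5
pos_y_2 = 12.5
pos_z_2 = 0.5
height_2 = 6.25
pos_x_3 = 2.25
pos_y_3 = 2
pos_z_3 = 2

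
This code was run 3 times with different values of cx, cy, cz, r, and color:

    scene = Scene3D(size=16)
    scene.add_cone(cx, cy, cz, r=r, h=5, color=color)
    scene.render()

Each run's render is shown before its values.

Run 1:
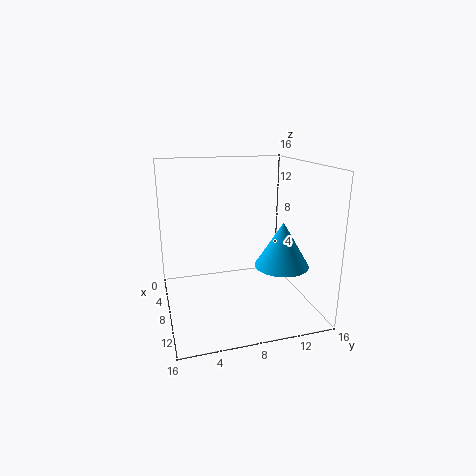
cx = 10, cy = 12.5, cz = 5, r = 3, color = 'deepskyblue'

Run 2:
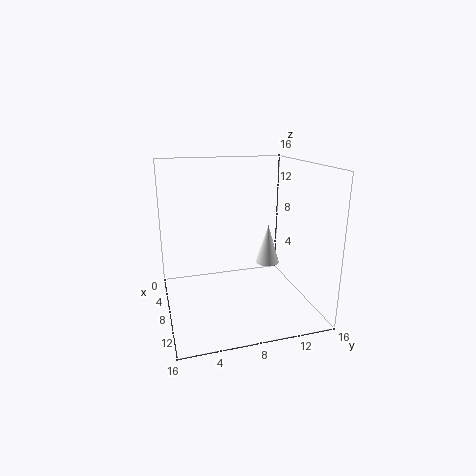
cx = 4.5, cy = 13, cz = 3, r = 1.5, color = 'white'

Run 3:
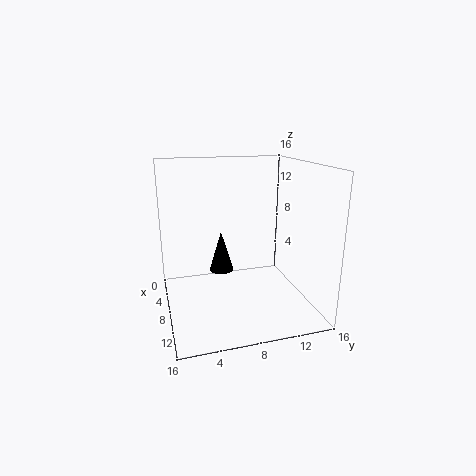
cx = 4, cy = 7, cz = 2.5, r = 1.5, color = 'black'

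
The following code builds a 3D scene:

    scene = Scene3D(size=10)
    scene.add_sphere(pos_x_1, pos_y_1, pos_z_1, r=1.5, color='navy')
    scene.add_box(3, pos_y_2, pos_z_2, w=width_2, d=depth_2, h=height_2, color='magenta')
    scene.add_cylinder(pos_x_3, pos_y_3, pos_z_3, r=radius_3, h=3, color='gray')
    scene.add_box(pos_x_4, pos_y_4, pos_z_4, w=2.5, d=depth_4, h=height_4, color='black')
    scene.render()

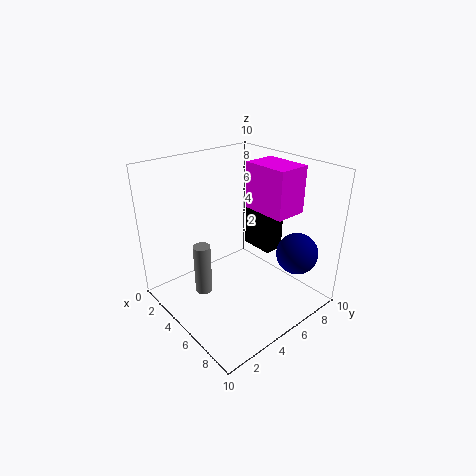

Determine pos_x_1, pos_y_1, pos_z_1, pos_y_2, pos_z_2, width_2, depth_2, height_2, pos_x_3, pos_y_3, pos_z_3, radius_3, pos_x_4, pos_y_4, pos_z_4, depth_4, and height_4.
pos_x_1 = 7.5, pos_y_1 = 8.5, pos_z_1 = 3.5, pos_y_2 = 7.5, pos_z_2 = 6, width_2 = 3.5, depth_2 = 2.5, height_2 = 3.5, pos_x_3 = 6.5, pos_y_3 = 1, pos_z_3 = 3.5, radius_3 = 0.5, pos_x_4 = 3, pos_y_4 = 7.5, pos_z_4 = 3, depth_4 = 1.5, height_4 = 3.5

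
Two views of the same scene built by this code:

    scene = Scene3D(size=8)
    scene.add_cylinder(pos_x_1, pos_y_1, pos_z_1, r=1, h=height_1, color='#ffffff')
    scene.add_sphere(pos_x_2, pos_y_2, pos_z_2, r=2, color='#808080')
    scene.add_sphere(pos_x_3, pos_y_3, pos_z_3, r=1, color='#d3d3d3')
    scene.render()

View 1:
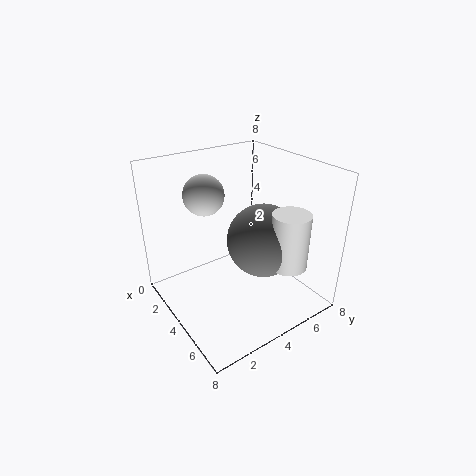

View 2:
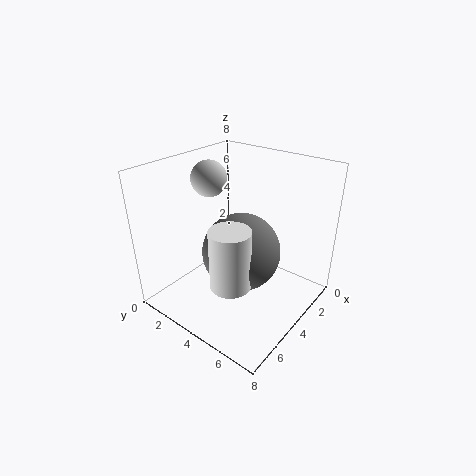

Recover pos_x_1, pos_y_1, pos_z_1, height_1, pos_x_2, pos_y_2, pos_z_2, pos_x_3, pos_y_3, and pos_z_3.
pos_x_1 = 6.5
pos_y_1 = 5.5
pos_z_1 = 3
height_1 = 3
pos_x_2 = 5
pos_y_2 = 5
pos_z_2 = 4
pos_x_3 = 4
pos_y_3 = 2
pos_z_3 = 7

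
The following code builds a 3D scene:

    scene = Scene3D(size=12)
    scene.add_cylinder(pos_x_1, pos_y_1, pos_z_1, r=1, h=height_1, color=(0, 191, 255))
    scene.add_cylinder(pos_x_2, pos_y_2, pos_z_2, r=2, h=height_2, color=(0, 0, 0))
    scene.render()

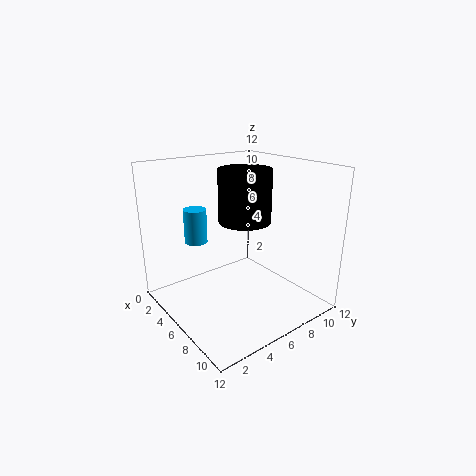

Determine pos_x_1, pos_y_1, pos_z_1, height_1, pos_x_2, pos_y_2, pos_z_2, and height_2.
pos_x_1 = 2.5
pos_y_1 = 4
pos_z_1 = 5
height_1 = 3
pos_x_2 = 7.5
pos_y_2 = 5.5
pos_z_2 = 8
height_2 = 4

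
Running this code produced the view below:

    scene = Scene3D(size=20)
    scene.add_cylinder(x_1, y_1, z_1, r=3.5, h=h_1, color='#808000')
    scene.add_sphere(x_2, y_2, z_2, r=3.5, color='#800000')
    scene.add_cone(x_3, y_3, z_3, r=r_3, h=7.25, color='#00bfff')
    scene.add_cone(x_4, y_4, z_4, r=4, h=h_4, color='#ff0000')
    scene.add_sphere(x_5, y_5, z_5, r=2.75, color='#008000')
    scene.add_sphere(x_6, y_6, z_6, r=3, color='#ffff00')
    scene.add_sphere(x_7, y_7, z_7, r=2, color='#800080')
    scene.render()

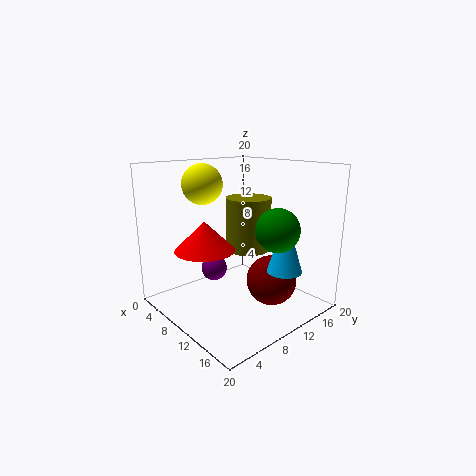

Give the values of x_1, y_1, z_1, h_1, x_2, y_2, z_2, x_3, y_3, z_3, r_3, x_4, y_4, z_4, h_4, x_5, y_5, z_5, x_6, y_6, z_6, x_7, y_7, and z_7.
x_1 = 6.5, y_1 = 15.25, z_1 = 6.25, h_1 = 8.25, x_2 = 13.75, y_2 = 13, z_2 = 4, x_3 = 17.25, y_3 = 11.5, z_3 = 7, r_3 = 2.25, x_4 = 8.75, y_4 = 5.25, z_4 = 9, h_4 = 4, x_5 = 16.75, y_5 = 10.5, z_5 = 12.5, x_6 = 3.25, y_6 = 9, z_6 = 16.75, x_7 = 4, y_7 = 10.25, z_7 = 3.5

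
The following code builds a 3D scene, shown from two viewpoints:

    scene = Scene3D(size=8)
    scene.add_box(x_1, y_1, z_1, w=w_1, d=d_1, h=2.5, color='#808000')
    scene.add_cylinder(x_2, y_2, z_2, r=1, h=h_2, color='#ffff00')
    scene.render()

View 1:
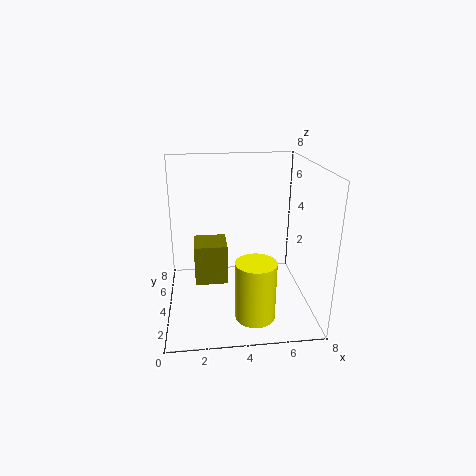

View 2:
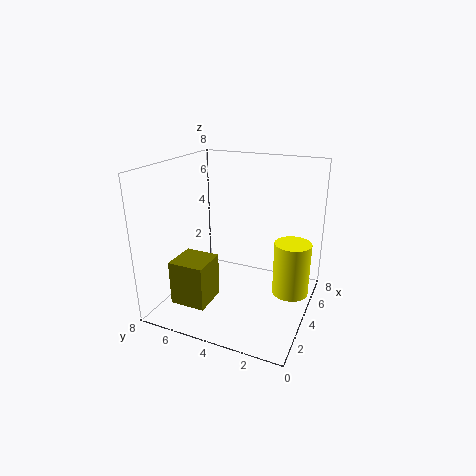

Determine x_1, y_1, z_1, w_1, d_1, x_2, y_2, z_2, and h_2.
x_1 = 1.5, y_1 = 5, z_1 = 0.5, w_1 = 2, d_1 = 2, x_2 = 4.5, y_2 = 1, z_2 = 1, h_2 = 3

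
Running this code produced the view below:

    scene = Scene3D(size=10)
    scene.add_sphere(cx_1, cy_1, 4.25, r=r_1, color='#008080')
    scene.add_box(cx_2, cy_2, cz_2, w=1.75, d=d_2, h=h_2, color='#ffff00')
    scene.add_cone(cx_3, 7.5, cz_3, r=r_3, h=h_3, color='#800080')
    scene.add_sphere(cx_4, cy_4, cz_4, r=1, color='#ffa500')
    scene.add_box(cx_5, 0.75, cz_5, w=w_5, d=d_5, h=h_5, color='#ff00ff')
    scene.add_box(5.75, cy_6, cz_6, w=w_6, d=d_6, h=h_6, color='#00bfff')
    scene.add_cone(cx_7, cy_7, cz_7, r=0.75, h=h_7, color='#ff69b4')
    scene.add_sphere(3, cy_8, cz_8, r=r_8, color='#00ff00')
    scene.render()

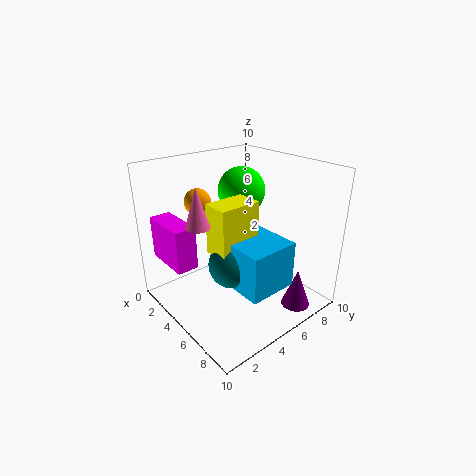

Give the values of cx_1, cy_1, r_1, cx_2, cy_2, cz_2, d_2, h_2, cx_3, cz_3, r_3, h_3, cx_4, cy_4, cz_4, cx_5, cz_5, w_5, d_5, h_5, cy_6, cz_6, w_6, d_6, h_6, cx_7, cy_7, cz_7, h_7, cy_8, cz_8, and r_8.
cx_1 = 6.5; cy_1 = 3.25; r_1 = 1.5; cx_2 = 5.25; cy_2 = 2.25; cz_2 = 5; d_2 = 2.75; h_2 = 3.25; cx_3 = 8.5; cz_3 = 0.25; r_3 = 1; h_3 = 2.75; cx_4 = 1.25; cy_4 = 4.25; cz_4 = 6.75; cx_5 = 0.5; cz_5 = 3.25; w_5 = 3.5; d_5 = 1.5; h_5 = 3; cy_6 = 2.75; cz_6 = 3; w_6 = 3.5; d_6 = 3.25; h_6 = 3; cx_7 = 5.5; cy_7 = 1.5; cz_7 = 7; h_7 = 2.5; cy_8 = 7; cz_8 = 7.5; r_8 = 1.75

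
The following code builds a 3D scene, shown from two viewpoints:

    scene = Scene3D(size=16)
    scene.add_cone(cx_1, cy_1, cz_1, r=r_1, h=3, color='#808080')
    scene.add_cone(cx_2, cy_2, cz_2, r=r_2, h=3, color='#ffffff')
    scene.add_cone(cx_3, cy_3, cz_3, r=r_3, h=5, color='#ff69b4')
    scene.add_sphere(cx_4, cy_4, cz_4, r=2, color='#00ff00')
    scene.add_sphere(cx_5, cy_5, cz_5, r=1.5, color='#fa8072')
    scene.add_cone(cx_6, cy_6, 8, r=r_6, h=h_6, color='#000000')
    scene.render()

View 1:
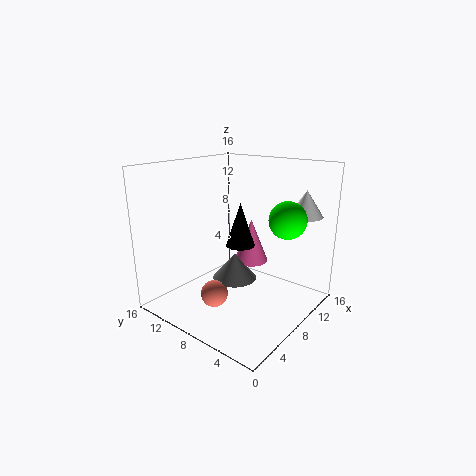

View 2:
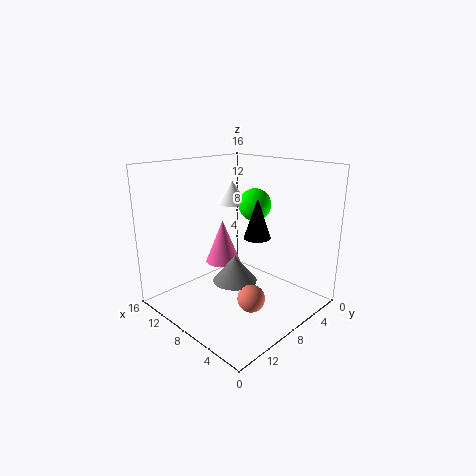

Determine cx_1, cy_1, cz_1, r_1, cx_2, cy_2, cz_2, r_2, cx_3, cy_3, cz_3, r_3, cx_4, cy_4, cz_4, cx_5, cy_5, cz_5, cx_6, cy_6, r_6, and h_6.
cx_1 = 8; cy_1 = 8.5; cz_1 = 3; r_1 = 2.5; cx_2 = 14; cy_2 = 3; cz_2 = 10; r_2 = 2; cx_3 = 10.5; cy_3 = 8; cz_3 = 4.5; r_3 = 2; cx_4 = 10; cy_4 = 3; cz_4 = 10.5; cx_5 = 5; cy_5 = 9; cz_5 = 2; cx_6 = 6.5; cy_6 = 6.5; r_6 = 1.5; h_6 = 4.5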